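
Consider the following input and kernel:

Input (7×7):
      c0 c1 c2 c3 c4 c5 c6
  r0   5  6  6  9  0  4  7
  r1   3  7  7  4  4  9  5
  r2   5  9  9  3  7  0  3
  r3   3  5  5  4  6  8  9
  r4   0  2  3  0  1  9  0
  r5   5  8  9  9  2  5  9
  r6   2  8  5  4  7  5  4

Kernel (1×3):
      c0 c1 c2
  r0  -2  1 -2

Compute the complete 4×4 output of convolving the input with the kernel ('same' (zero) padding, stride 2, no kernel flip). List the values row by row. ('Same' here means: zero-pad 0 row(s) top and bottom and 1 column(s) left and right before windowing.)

-7 -24 -26 -1
-13 -15 1 3
-4 -1 -17 -18
-14 -19 -11 -6

Output[0,0]: The receptive field on the zero-padded input at this output position is [0 5 6]. Elementwise product with the kernel and sum: 0·-2 + 5·1 + 6·-2.
Output[0,1]: The receptive field on the zero-padded input at this output position is [6 6 9]. Elementwise product with the kernel and sum: 6·-2 + 6·1 + 9·-2.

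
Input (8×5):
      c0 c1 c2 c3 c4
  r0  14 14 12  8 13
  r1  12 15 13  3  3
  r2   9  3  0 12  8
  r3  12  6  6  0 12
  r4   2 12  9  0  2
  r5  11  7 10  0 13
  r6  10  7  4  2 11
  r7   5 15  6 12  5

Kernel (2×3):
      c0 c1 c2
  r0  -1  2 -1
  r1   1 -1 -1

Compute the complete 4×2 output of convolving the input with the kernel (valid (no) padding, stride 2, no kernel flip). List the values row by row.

-14 -2
-3 10
7 -14
-16 -22

Output[0,0]: The receptive field on the input at this output position is [14 14 12 / 12 15 13]. Elementwise product with the kernel and sum: 14·-1 + 14·2 + 12·-1 + 12·1 + 15·-1 + 13·-1.
Output[0,1]: The receptive field on the input at this output position is [12 8 13 / 13 3 3]. Elementwise product with the kernel and sum: 12·-1 + 8·2 + 13·-1 + 13·1 + 3·-1 + 3·-1.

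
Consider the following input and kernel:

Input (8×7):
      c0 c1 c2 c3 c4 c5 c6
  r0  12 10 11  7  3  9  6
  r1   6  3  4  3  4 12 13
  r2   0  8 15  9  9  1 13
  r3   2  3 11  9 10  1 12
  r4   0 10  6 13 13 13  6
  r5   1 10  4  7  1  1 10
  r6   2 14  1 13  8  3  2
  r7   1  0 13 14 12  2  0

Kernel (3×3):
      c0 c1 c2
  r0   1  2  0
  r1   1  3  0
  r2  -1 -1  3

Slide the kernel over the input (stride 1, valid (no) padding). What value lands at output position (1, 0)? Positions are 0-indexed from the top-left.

64

The receptive field on the input at this output position is [6 3 4 / 0 8 15 / 2 3 11]. Elementwise product with the kernel and sum: 6·1 + 3·2 + 0·1 + 8·3 + 2·-1 + 3·-1 + 11·3.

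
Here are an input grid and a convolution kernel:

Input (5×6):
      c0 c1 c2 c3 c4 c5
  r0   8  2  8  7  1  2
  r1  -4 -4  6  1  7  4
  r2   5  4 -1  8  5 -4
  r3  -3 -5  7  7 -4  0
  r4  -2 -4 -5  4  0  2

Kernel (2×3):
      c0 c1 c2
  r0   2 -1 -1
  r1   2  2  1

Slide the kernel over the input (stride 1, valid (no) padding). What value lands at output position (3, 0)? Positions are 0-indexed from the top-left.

The receptive field on the input at this output position is [-3 -5 7 / -2 -4 -5]. Elementwise product with the kernel and sum: -3·2 + -5·-1 + 7·-1 + -2·2 + -4·2 + -5·1.

-25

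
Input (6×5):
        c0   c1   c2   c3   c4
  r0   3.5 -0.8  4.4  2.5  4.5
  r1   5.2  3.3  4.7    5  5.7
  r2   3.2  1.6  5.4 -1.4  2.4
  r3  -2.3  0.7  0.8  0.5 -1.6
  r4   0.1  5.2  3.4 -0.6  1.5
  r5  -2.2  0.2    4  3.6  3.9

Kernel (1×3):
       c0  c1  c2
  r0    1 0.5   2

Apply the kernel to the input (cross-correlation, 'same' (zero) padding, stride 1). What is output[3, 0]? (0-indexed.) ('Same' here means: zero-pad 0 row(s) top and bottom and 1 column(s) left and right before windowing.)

The receptive field on the zero-padded input at this output position is [0 -2.3 0.7]. Elementwise product with the kernel and sum: 0·1 + -2.3·0.5 + 0.7·2.

0.25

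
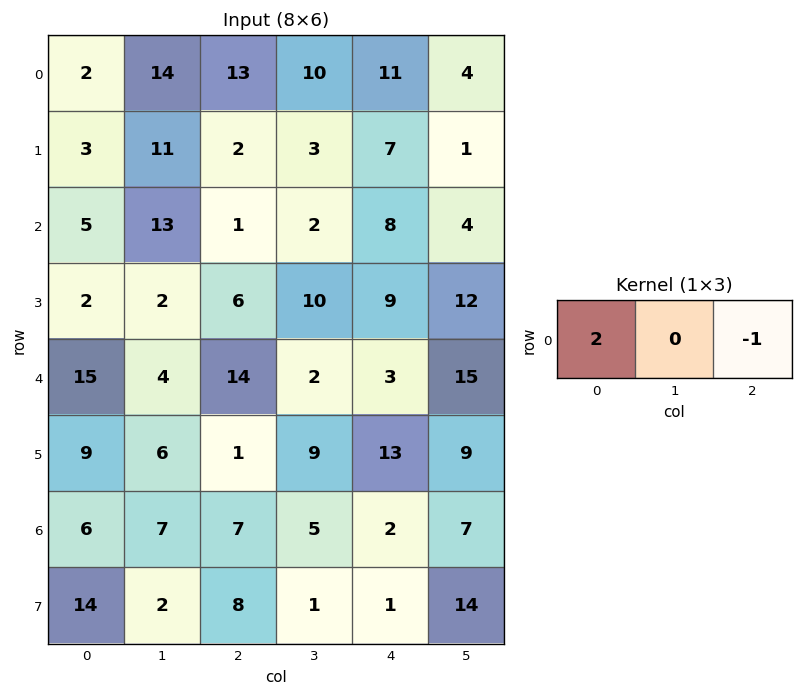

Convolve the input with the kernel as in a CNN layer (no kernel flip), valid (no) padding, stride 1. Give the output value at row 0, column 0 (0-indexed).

-9

The receptive field on the input at this output position is [2 14 13]. Elementwise product with the kernel and sum: 2·2 + 13·-1.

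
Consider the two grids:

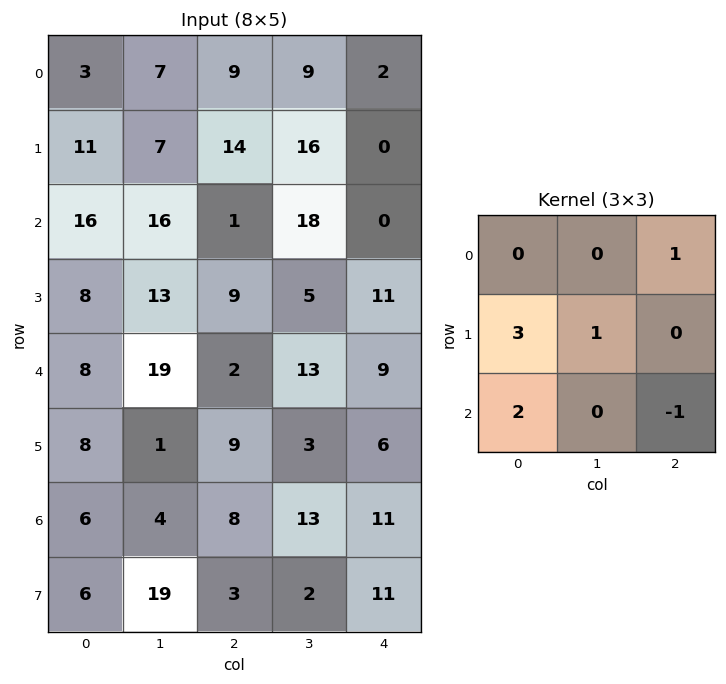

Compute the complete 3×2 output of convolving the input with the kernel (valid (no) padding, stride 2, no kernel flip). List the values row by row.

80 62
52 27
31 44

Output[0,0]: The receptive field on the input at this output position is [3 7 9 / 11 7 14 / 16 16 1]. Elementwise product with the kernel and sum: 9·1 + 11·3 + 7·1 + 16·2 + 1·-1.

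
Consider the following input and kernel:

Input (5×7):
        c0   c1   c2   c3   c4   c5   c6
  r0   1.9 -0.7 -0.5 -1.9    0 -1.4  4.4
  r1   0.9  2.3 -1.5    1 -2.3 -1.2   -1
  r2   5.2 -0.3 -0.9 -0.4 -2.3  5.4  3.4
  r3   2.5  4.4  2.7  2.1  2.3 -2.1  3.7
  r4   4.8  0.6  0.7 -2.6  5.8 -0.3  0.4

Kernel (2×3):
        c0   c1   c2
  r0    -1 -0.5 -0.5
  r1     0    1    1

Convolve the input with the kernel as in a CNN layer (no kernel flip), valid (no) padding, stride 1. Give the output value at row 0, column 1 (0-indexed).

The receptive field on the input at this output position is [-0.7 -0.5 -1.9 / 2.3 -1.5 1]. Elementwise product with the kernel and sum: -0.7·-1 + -0.5·-0.5 + -1.9·-0.5 + -1.5·1 + 1·1.

1.4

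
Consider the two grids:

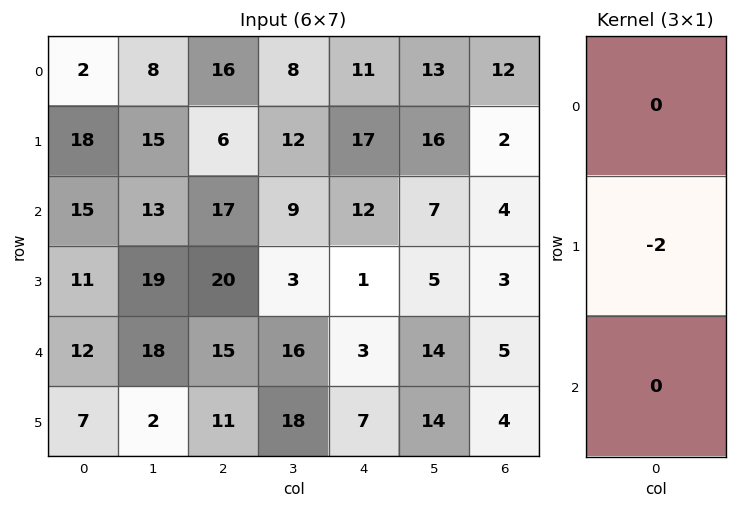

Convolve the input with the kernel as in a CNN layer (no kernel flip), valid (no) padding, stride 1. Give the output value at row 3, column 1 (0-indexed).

The receptive field on the input at this output position is [19 / 18 / 2]. Elementwise product with the kernel and sum: 18·-2.

-36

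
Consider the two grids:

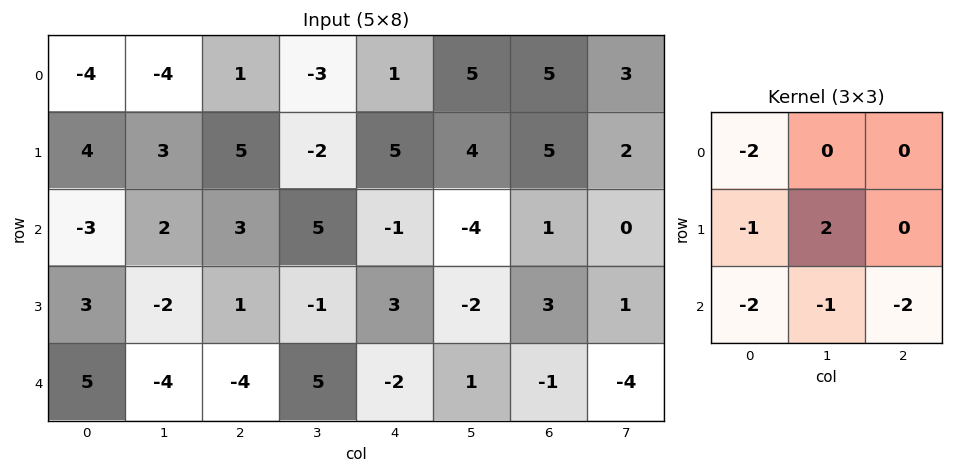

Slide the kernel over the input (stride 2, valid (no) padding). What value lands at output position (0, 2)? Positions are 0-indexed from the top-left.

5

The receptive field on the input at this output position is [1 5 5 / 5 4 5 / -1 -4 1]. Elementwise product with the kernel and sum: 1·-2 + 5·-1 + 4·2 + -1·-2 + -4·-1 + 1·-2.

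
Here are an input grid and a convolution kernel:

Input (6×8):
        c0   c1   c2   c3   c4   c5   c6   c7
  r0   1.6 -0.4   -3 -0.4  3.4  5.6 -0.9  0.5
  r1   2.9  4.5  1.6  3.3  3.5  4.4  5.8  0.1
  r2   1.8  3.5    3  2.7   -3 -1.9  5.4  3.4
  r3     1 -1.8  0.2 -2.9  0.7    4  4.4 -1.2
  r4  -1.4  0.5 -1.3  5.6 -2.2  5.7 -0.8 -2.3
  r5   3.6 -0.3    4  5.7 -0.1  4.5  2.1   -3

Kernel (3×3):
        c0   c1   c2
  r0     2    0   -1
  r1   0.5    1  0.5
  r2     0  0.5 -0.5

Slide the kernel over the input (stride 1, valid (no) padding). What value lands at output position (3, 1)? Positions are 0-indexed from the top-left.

0.2

The receptive field on the input at this output position is [-1.8 0.2 -2.9 / 0.5 -1.3 5.6 / -0.3 4 5.7]. Elementwise product with the kernel and sum: -1.8·2 + -2.9·-1 + 0.5·0.5 + -1.3·1 + 5.6·0.5 + 4·0.5 + 5.7·-0.5.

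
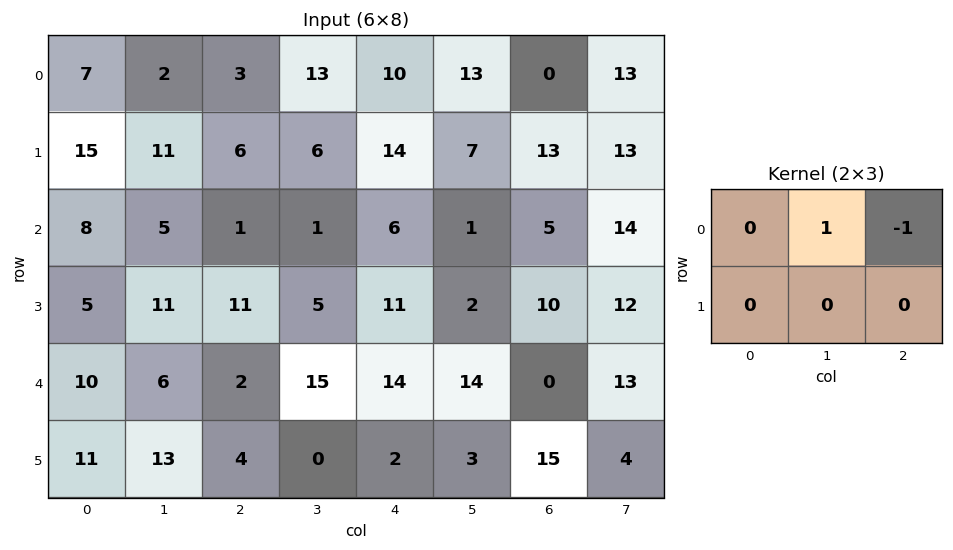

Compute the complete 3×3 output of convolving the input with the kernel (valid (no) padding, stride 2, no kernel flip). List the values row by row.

-1 3 13
4 -5 -4
4 1 14

Output[0,0]: The receptive field on the input at this output position is [7 2 3 / 15 11 6]. Elementwise product with the kernel and sum: 2·1 + 3·-1.
Output[0,1]: The receptive field on the input at this output position is [3 13 10 / 6 6 14]. Elementwise product with the kernel and sum: 13·1 + 10·-1.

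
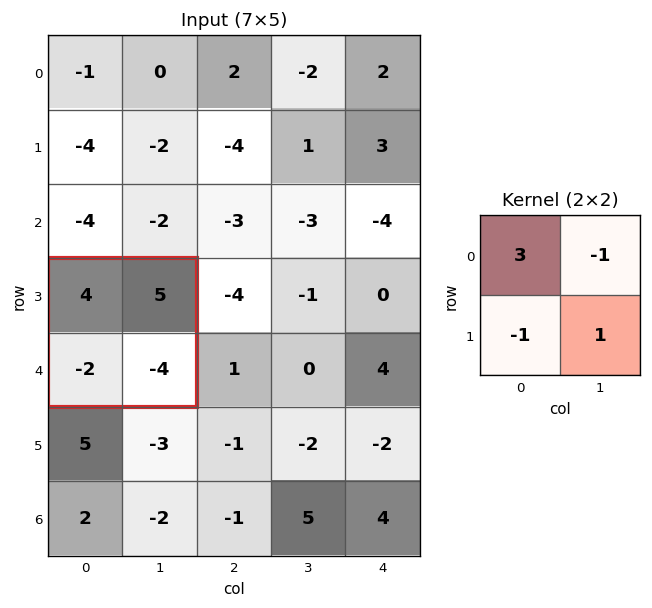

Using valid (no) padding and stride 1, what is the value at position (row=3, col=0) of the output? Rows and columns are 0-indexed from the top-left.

The receptive field on the input at this output position is [4 5 / -2 -4]. Elementwise product with the kernel and sum: 4·3 + 5·-1 + -2·-1 + -4·1.

5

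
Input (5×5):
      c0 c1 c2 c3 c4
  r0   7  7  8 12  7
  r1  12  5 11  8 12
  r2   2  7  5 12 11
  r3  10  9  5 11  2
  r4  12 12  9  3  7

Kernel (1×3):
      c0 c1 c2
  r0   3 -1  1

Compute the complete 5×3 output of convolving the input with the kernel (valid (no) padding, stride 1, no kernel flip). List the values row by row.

Output[0,0]: The receptive field on the input at this output position is [7 7 8]. Elementwise product with the kernel and sum: 7·3 + 7·-1 + 8·1.
Output[0,1]: The receptive field on the input at this output position is [7 8 12]. Elementwise product with the kernel and sum: 7·3 + 8·-1 + 12·1.

22 25 19
42 12 37
4 28 14
26 33 6
33 30 31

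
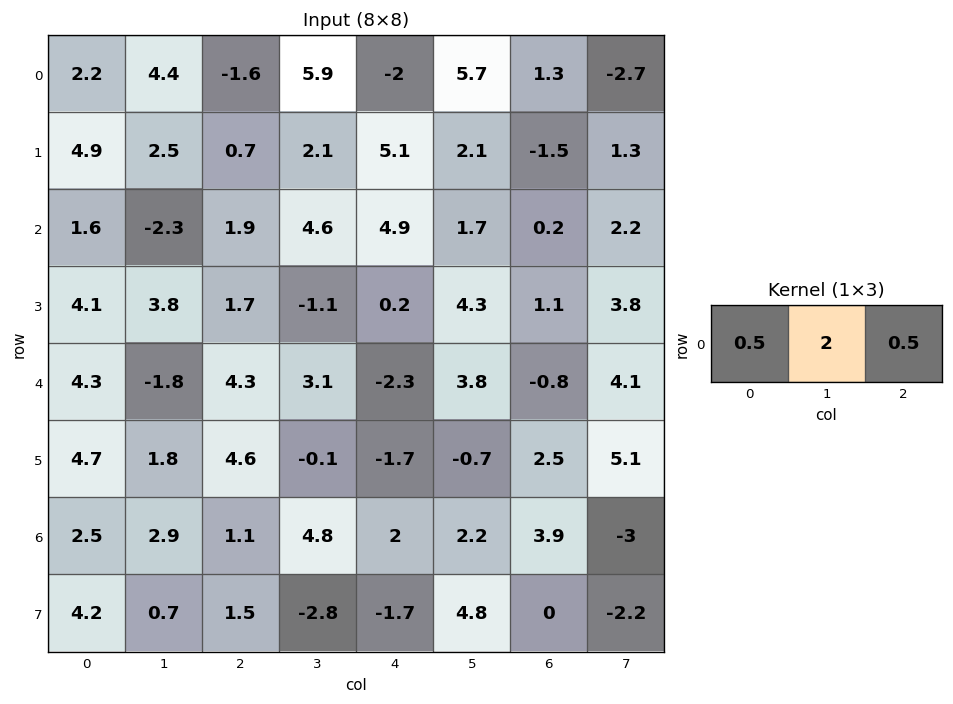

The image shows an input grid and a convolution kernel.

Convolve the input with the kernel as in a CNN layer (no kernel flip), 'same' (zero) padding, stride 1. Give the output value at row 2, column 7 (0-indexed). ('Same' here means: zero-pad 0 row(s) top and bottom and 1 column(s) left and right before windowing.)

4.5

The receptive field on the zero-padded input at this output position is [0.2 2.2 0]. Elementwise product with the kernel and sum: 0.2·0.5 + 2.2·2 + 0·0.5.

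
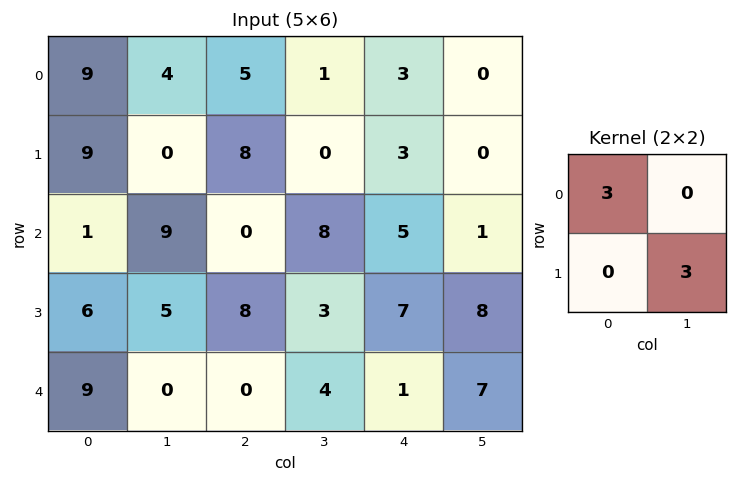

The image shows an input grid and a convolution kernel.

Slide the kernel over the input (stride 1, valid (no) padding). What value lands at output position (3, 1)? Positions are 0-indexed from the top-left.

15

The receptive field on the input at this output position is [5 8 / 0 0]. Elementwise product with the kernel and sum: 5·3 + 0·3.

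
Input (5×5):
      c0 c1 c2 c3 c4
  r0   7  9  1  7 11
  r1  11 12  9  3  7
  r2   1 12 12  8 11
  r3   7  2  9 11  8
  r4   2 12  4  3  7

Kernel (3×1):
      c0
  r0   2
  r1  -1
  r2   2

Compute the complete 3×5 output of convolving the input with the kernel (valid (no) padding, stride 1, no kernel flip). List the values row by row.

Output[0,0]: The receptive field on the input at this output position is [7 / 11 / 1]. Elementwise product with the kernel and sum: 7·2 + 11·-1 + 1·2.

5 30 17 27 37
35 16 24 20 19
-1 46 23 11 28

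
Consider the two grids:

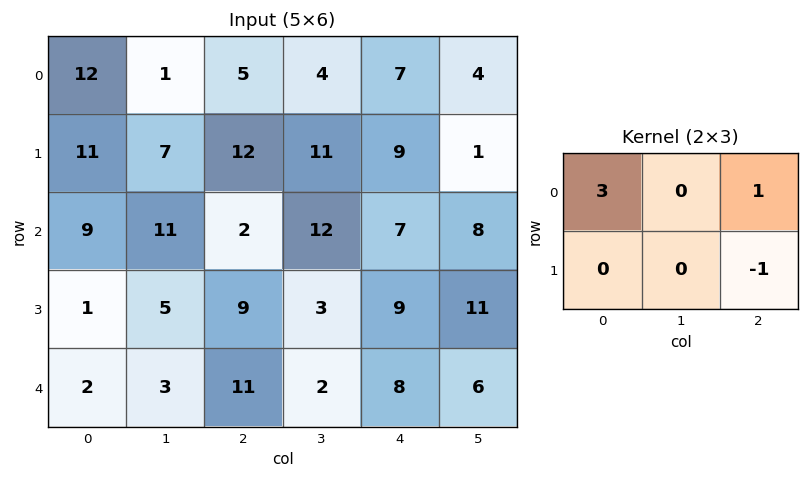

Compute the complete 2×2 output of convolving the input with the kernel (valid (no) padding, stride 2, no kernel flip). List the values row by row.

Output[0,0]: The receptive field on the input at this output position is [12 1 5 / 11 7 12]. Elementwise product with the kernel and sum: 12·3 + 5·1 + 12·-1.

29 13
20 4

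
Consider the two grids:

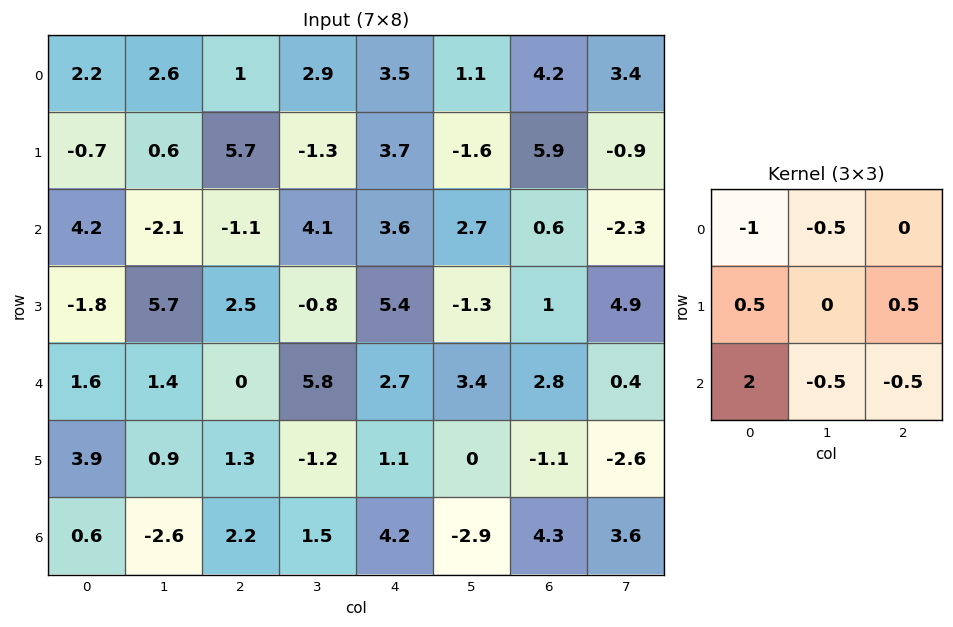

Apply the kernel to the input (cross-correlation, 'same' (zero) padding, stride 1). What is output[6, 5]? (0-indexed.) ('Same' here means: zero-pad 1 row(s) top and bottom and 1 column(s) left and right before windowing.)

The receptive field on the zero-padded input at this output position is [1.1 0 -1.1 / 4.2 -2.9 4.3 / 0 0 0]. Elementwise product with the kernel and sum: 1.1·-1 + 0·-0.5 + 4.2·0.5 + 4.3·0.5 + 0·2 + 0·-0.5 + 0·-0.5.

3.15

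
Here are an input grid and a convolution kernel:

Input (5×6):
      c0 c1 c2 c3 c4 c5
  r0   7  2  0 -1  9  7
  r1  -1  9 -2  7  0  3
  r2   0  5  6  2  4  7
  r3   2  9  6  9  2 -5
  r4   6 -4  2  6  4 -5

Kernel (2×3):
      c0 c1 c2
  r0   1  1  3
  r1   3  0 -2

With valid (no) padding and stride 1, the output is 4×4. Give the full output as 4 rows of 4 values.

Output[0,0]: The receptive field on the input at this output position is [7 2 0 / -1 9 -2]. Elementwise product with the kernel and sum: 7·1 + 2·1 + 0·3 + -1·3 + -2·-2.

10 12 20 44
-10 39 15 8
17 26 34 64
43 18 19 24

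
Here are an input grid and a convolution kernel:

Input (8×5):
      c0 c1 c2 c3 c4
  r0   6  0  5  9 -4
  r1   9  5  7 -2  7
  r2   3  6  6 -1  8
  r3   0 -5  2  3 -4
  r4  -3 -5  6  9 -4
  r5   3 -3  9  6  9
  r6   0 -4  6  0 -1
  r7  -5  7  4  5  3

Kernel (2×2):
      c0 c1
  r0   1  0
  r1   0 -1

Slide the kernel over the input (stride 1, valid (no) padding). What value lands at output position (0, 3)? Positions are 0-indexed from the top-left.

The receptive field on the input at this output position is [9 -4 / -2 7]. Elementwise product with the kernel and sum: 9·1 + 7·-1.

2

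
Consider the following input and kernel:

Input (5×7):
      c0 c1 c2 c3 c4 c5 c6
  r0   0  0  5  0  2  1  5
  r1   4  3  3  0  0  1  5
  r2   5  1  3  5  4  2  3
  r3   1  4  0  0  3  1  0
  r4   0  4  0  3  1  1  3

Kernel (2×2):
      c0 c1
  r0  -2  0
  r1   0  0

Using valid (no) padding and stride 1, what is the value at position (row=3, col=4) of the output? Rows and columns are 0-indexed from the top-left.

The receptive field on the input at this output position is [3 1 / 1 1]. Elementwise product with the kernel and sum: 3·-2.

-6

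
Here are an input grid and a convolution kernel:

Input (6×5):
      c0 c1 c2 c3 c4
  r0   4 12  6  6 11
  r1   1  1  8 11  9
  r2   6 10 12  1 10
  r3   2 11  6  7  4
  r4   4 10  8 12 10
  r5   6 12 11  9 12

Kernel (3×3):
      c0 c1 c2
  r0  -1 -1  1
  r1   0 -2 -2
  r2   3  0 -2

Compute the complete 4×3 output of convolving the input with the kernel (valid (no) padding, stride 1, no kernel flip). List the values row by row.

-34 -22 -25
-44 -5 -22
-42 -41 -21
-47 -32 -44

Output[0,0]: The receptive field on the input at this output position is [4 12 6 / 1 1 8 / 6 10 12]. Elementwise product with the kernel and sum: 4·-1 + 12·-1 + 6·1 + 1·-2 + 8·-2 + 6·3 + 12·-2.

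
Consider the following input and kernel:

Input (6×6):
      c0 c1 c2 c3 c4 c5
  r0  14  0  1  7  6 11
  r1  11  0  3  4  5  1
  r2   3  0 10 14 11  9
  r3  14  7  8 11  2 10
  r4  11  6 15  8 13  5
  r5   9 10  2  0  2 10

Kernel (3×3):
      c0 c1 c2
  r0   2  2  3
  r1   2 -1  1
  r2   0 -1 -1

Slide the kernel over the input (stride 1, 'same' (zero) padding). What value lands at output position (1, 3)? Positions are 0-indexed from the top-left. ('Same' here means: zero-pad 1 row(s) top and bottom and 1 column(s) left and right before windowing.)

16

The receptive field on the zero-padded input at this output position is [1 7 6 / 3 4 5 / 10 14 11]. Elementwise product with the kernel and sum: 1·2 + 7·2 + 6·3 + 3·2 + 4·-1 + 5·1 + 14·-1 + 11·-1.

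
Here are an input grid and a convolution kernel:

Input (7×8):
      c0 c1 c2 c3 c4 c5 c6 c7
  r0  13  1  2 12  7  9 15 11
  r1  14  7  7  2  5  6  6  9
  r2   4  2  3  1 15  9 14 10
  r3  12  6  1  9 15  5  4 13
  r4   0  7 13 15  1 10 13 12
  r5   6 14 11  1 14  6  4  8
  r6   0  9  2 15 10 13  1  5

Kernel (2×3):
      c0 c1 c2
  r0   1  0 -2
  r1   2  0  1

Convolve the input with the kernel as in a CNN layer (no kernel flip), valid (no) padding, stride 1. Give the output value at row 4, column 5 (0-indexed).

6

The receptive field on the input at this output position is [10 13 12 / 6 4 8]. Elementwise product with the kernel and sum: 10·1 + 12·-2 + 6·2 + 8·1.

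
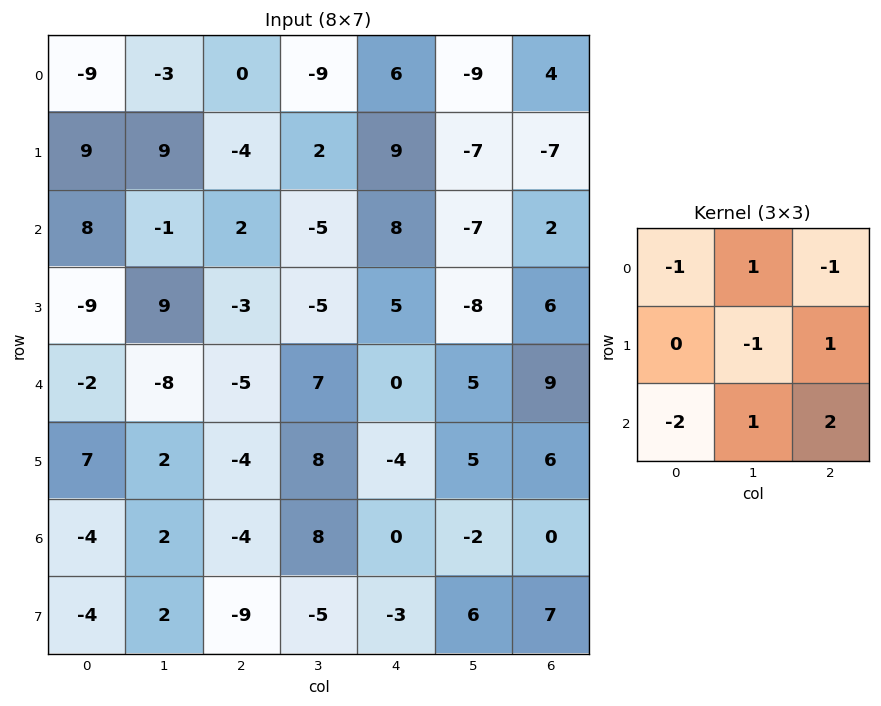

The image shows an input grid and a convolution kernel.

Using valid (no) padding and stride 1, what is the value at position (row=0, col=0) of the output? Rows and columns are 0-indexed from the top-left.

The receptive field on the input at this output position is [-9 -3 0 / 9 9 -4 / 8 -1 2]. Elementwise product with the kernel and sum: -9·-1 + -3·1 + 0·-1 + 9·-1 + -4·1 + 8·-2 + -1·1 + 2·2.

-20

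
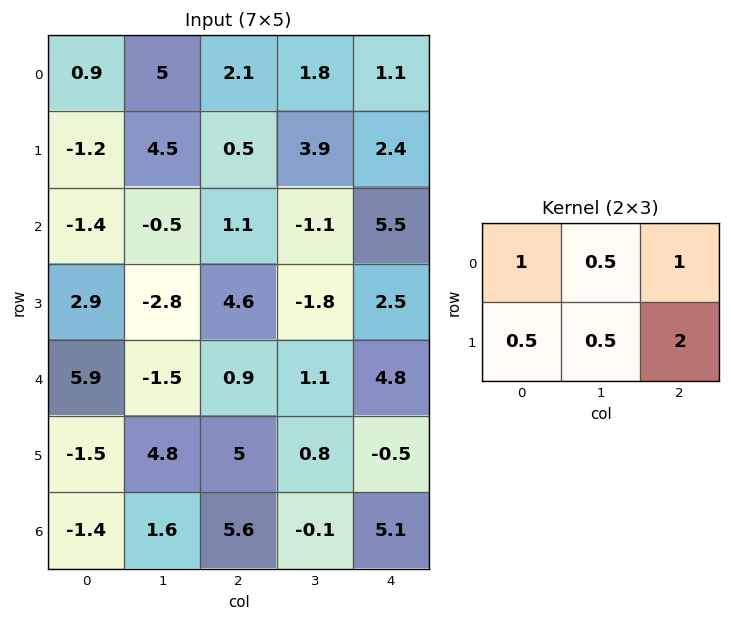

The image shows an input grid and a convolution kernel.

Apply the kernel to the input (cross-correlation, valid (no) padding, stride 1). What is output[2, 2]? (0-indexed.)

The receptive field on the input at this output position is [1.1 -1.1 5.5 / 4.6 -1.8 2.5]. Elementwise product with the kernel and sum: 1.1·1 + -1.1·0.5 + 5.5·1 + 4.6·0.5 + -1.8·0.5 + 2.5·2.

12.45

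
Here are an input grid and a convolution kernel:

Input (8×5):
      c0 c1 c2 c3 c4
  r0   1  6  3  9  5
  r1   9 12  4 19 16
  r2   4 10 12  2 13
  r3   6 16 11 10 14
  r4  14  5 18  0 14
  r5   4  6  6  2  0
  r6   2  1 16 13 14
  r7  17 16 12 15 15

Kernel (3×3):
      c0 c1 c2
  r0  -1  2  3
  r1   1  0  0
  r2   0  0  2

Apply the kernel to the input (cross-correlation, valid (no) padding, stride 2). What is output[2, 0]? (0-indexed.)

86

The receptive field on the input at this output position is [14 5 18 / 4 6 6 / 2 1 16]. Elementwise product with the kernel and sum: 14·-1 + 5·2 + 18·3 + 4·1 + 16·2.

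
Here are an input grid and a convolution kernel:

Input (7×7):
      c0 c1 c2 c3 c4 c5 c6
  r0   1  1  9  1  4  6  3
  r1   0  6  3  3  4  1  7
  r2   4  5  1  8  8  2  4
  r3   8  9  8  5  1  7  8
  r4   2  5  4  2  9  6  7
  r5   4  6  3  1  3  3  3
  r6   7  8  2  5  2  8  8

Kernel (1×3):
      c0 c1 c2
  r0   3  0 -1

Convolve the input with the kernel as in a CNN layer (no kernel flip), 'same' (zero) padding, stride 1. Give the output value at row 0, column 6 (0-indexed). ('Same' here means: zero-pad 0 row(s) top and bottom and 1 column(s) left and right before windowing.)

The receptive field on the zero-padded input at this output position is [6 3 0]. Elementwise product with the kernel and sum: 6·3 + 0·-1.

18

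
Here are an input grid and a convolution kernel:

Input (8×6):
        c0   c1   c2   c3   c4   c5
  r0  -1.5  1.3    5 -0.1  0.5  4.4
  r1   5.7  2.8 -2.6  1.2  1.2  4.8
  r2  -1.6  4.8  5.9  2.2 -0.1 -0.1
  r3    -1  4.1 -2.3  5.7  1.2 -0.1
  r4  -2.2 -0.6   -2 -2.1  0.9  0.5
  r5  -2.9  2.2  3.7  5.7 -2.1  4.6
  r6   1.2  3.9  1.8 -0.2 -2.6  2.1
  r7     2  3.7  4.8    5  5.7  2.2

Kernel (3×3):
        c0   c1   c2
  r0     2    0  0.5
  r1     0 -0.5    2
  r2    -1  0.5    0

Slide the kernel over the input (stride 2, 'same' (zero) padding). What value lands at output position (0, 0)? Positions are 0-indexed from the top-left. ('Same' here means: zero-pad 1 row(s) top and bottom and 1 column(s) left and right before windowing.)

6.2

The receptive field on the zero-padded input at this output position is [0 0 0 / 0 -1.5 1.3 / 0 5.7 2.8]. Elementwise product with the kernel and sum: 0·2 + 0·0.5 + -1.5·-0.5 + 1.3·2 + 0·-1 + 5.7·0.5.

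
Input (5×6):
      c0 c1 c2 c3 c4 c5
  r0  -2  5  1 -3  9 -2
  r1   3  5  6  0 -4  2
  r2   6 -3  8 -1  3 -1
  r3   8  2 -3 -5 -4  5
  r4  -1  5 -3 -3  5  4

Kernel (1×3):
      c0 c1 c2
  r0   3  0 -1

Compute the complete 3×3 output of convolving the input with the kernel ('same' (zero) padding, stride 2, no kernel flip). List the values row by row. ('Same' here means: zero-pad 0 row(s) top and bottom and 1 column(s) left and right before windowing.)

-5 18 -7
3 -8 -2
-5 18 -13

Output[0,0]: The receptive field on the zero-padded input at this output position is [0 -2 5]. Elementwise product with the kernel and sum: 0·3 + 5·-1.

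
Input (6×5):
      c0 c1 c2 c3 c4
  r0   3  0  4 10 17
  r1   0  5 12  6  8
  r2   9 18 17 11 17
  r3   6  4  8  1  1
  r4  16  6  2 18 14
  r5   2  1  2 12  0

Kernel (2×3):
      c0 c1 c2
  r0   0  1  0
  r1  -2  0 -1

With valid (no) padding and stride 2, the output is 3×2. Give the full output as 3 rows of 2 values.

-12 -22
-2 -6
0 14

Output[0,0]: The receptive field on the input at this output position is [3 0 4 / 0 5 12]. Elementwise product with the kernel and sum: 0·1 + 0·-2 + 12·-1.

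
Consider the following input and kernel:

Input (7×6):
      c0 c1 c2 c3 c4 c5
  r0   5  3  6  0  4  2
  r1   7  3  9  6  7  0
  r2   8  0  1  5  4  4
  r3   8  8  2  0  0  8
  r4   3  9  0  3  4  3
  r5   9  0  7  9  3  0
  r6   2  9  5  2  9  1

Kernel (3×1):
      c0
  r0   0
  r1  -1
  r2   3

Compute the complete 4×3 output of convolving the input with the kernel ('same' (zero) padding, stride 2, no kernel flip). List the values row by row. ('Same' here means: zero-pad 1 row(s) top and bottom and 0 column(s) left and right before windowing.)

16 21 17
16 5 -4
24 21 5
-2 -5 -9

Output[0,0]: The receptive field on the zero-padded input at this output position is [0 / 5 / 7]. Elementwise product with the kernel and sum: 5·-1 + 7·3.
Output[0,1]: The receptive field on the zero-padded input at this output position is [0 / 6 / 9]. Elementwise product with the kernel and sum: 6·-1 + 9·3.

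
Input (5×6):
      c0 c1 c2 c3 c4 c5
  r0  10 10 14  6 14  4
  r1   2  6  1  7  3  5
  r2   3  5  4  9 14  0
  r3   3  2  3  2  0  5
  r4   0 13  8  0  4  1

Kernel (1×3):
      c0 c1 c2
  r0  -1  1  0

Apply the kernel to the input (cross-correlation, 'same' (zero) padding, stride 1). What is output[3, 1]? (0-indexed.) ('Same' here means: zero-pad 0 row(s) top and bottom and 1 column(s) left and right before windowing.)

-1

The receptive field on the zero-padded input at this output position is [3 2 3]. Elementwise product with the kernel and sum: 3·-1 + 2·1.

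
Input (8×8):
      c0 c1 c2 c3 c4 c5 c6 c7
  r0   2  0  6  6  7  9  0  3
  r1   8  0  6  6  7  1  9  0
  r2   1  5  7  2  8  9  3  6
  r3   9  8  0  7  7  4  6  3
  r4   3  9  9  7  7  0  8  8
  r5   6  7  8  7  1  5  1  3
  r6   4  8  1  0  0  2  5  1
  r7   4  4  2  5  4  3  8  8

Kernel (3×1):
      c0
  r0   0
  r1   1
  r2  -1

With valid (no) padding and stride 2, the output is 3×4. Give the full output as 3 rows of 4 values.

7 -1 -1 6
6 -9 0 -2
2 7 1 -4

Output[0,0]: The receptive field on the input at this output position is [2 / 8 / 1]. Elementwise product with the kernel and sum: 8·1 + 1·-1.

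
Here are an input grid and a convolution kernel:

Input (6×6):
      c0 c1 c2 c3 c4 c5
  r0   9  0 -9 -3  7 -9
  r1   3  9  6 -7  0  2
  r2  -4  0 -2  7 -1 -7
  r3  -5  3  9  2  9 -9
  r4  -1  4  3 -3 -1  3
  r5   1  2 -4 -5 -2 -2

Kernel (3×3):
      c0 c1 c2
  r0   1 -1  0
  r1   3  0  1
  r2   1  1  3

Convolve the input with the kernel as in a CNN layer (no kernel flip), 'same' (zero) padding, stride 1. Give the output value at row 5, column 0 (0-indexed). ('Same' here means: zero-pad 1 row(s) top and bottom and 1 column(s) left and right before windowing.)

The receptive field on the zero-padded input at this output position is [0 -1 4 / 0 1 2 / 0 0 0]. Elementwise product with the kernel and sum: 0·1 + -1·-1 + 0·3 + 2·1 + 0·1 + 0·1 + 0·3.

3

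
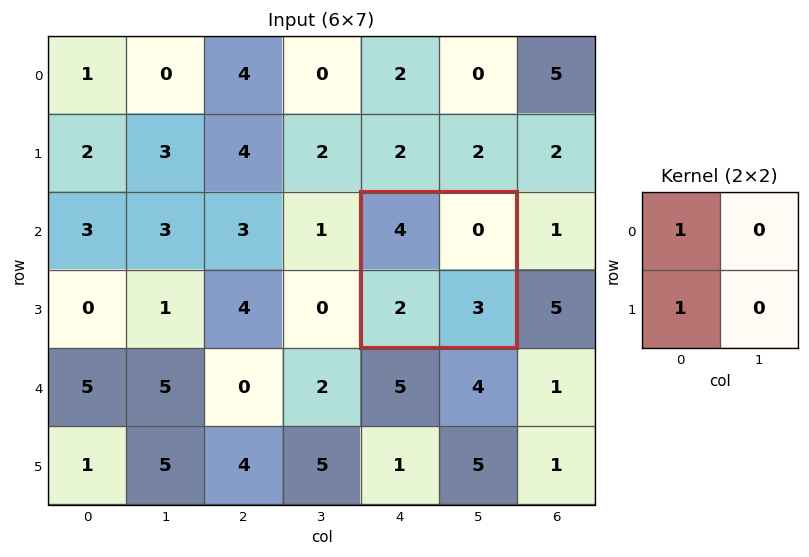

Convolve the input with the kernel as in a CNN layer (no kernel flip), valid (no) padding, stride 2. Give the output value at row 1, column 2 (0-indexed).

The receptive field on the input at this output position is [4 0 / 2 3]. Elementwise product with the kernel and sum: 4·1 + 2·1.

6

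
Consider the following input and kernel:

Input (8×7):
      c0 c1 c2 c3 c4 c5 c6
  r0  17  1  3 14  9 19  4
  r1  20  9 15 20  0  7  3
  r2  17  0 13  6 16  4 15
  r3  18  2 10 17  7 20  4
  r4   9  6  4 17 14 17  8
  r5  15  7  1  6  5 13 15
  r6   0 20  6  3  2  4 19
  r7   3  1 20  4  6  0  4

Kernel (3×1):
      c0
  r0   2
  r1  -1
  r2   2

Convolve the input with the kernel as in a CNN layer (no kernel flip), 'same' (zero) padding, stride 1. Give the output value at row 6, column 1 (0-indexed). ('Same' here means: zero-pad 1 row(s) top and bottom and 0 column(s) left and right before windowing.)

-4

The receptive field on the zero-padded input at this output position is [7 / 20 / 1]. Elementwise product with the kernel and sum: 7·2 + 20·-1 + 1·2.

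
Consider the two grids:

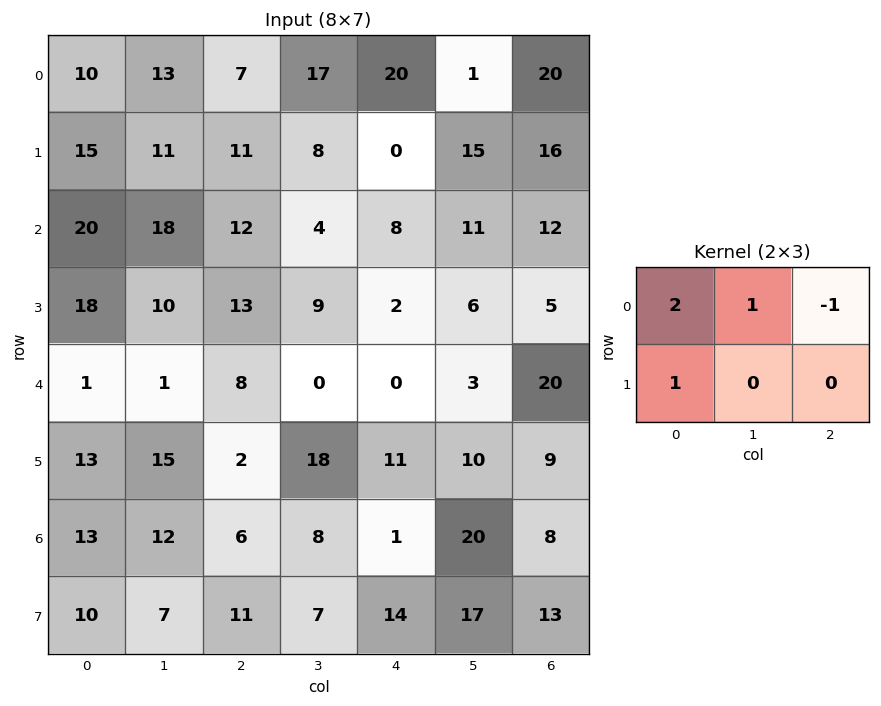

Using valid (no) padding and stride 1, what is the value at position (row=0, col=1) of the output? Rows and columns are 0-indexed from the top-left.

27

The receptive field on the input at this output position is [13 7 17 / 11 11 8]. Elementwise product with the kernel and sum: 13·2 + 7·1 + 17·-1 + 11·1.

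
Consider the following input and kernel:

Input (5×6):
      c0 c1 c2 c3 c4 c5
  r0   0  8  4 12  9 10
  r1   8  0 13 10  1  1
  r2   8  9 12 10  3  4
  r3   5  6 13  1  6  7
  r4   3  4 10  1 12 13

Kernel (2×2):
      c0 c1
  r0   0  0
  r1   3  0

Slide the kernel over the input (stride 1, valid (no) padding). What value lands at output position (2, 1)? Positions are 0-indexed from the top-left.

The receptive field on the input at this output position is [9 12 / 6 13]. Elementwise product with the kernel and sum: 6·3.

18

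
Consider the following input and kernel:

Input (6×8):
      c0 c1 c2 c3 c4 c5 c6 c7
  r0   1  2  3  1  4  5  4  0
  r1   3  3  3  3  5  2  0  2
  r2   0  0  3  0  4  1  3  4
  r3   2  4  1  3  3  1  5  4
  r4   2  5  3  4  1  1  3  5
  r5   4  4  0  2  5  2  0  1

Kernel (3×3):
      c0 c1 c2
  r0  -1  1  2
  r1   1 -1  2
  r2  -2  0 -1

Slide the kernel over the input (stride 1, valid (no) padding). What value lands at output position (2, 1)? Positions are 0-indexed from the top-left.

-2

The receptive field on the input at this output position is [0 3 0 / 4 1 3 / 5 3 4]. Elementwise product with the kernel and sum: 0·-1 + 3·1 + 0·2 + 4·1 + 1·-1 + 3·2 + 5·-2 + 4·-1.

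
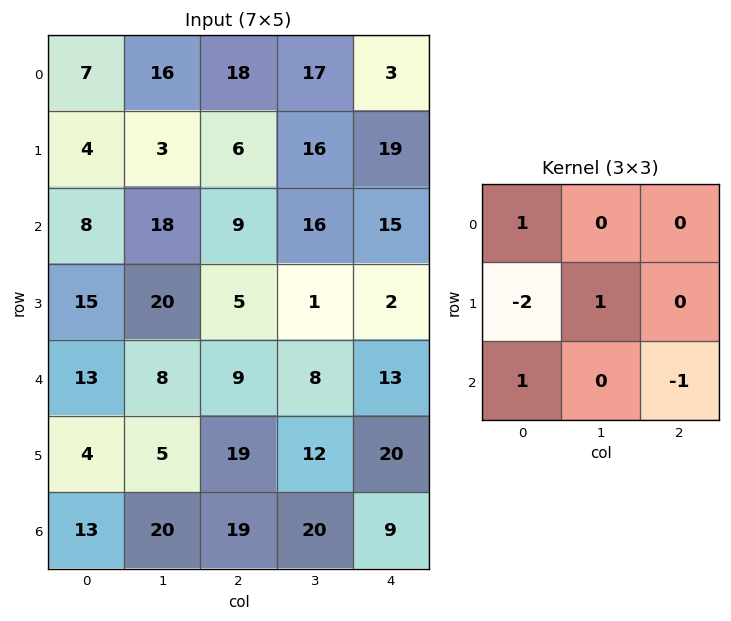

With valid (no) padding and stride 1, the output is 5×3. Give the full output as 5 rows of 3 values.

1 18 16
16 -5 7
2 -17 -4
-18 6 -6
4 17 -7

Output[0,0]: The receptive field on the input at this output position is [7 16 18 / 4 3 6 / 8 18 9]. Elementwise product with the kernel and sum: 7·1 + 4·-2 + 3·1 + 8·1 + 9·-1.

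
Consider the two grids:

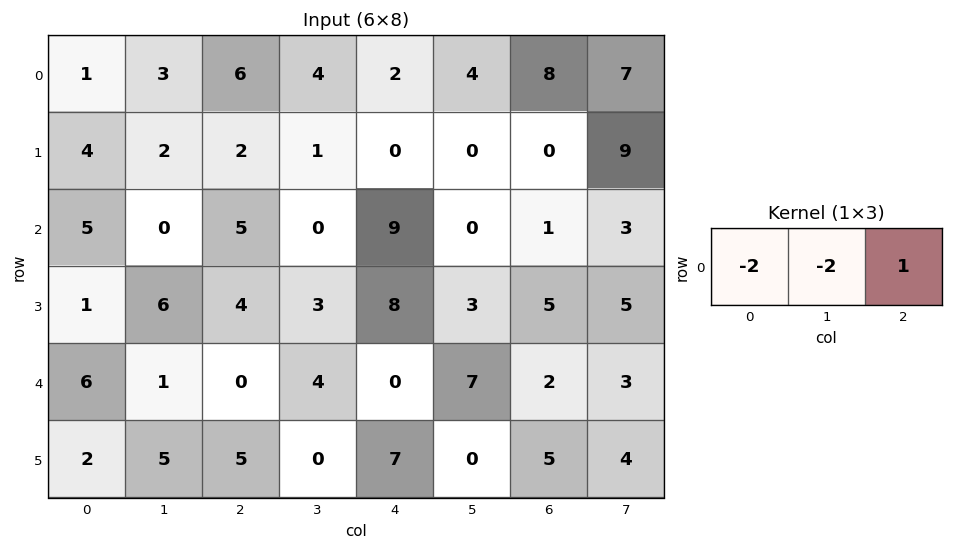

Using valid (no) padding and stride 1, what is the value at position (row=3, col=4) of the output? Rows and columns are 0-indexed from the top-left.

-17

The receptive field on the input at this output position is [8 3 5]. Elementwise product with the kernel and sum: 8·-2 + 3·-2 + 5·1.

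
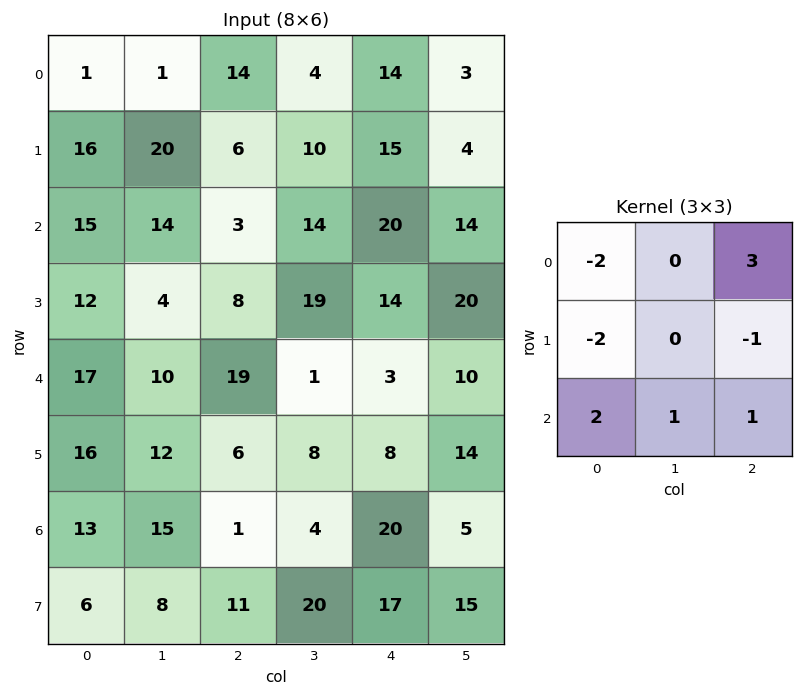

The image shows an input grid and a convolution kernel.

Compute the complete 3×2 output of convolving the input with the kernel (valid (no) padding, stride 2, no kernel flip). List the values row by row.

Output[0,0]: The receptive field on the input at this output position is [1 1 14 / 16 20 6 / 15 14 3]. Elementwise product with the kernel and sum: 1·-2 + 14·3 + 16·-2 + 6·-1 + 15·2 + 14·1 + 3·1.

49 27
10 66
27 -23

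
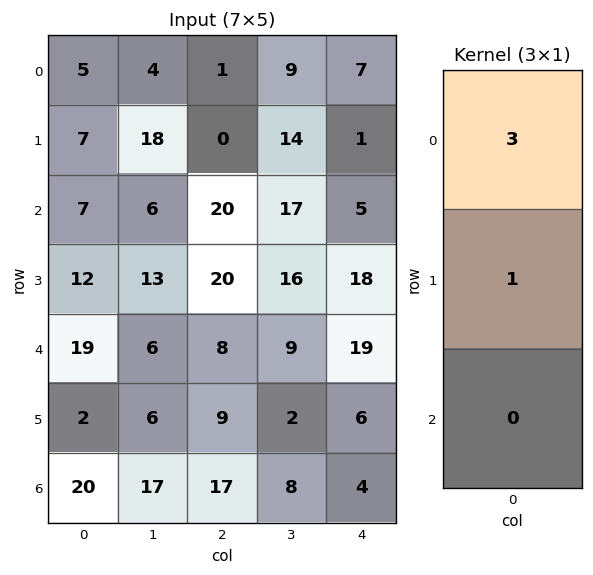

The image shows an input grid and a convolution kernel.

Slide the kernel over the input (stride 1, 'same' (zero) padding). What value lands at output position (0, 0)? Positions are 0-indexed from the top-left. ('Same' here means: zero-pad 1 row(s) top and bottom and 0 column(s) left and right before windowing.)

5

The receptive field on the zero-padded input at this output position is [0 / 5 / 7]. Elementwise product with the kernel and sum: 0·3 + 5·1.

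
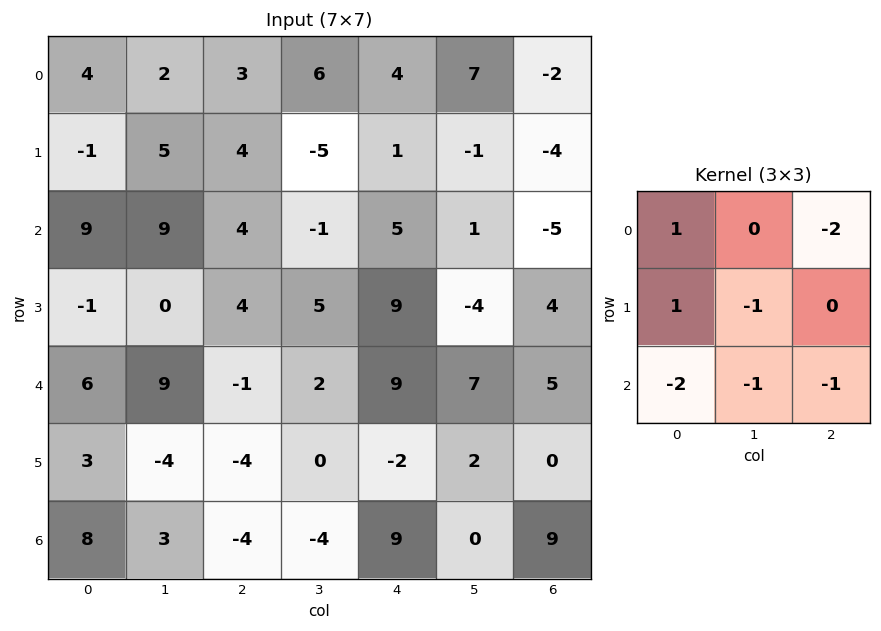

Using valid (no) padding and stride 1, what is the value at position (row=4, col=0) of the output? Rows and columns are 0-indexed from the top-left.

0

The receptive field on the input at this output position is [6 9 -1 / 3 -4 -4 / 8 3 -4]. Elementwise product with the kernel and sum: 6·1 + -1·-2 + 3·1 + -4·-1 + 8·-2 + 3·-1 + -4·-1.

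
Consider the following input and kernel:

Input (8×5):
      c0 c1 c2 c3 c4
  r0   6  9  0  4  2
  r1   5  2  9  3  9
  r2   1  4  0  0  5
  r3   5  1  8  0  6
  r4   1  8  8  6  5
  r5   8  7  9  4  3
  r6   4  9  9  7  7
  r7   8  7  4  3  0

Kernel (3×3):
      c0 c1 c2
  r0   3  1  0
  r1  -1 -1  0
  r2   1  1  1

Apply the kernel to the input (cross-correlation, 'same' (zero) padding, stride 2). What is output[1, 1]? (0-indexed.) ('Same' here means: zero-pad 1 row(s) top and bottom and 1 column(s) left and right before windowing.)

20

The receptive field on the zero-padded input at this output position is [2 9 3 / 4 0 0 / 1 8 0]. Elementwise product with the kernel and sum: 2·3 + 9·1 + 4·-1 + 0·-1 + 1·1 + 8·1 + 0·1.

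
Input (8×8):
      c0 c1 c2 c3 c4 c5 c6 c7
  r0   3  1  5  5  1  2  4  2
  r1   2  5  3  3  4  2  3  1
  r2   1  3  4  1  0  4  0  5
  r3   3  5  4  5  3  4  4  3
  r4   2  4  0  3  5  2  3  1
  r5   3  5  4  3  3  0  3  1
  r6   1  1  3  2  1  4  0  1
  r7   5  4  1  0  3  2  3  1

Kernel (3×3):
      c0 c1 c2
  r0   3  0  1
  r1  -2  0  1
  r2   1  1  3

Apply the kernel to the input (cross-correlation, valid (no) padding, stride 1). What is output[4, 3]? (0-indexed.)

20

The receptive field on the input at this output position is [3 5 2 / 3 3 0 / 2 1 4]. Elementwise product with the kernel and sum: 3·3 + 2·1 + 3·-2 + 0·1 + 2·1 + 1·1 + 4·3.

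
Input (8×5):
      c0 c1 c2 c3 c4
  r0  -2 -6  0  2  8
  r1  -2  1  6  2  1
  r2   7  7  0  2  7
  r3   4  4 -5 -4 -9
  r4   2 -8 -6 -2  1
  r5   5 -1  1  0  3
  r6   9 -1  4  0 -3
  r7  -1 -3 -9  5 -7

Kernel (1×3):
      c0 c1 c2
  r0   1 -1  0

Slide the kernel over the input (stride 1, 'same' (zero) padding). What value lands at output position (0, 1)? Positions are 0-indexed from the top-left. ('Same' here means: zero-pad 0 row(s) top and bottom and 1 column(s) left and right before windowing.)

4

The receptive field on the zero-padded input at this output position is [-2 -6 0]. Elementwise product with the kernel and sum: -2·1 + -6·-1.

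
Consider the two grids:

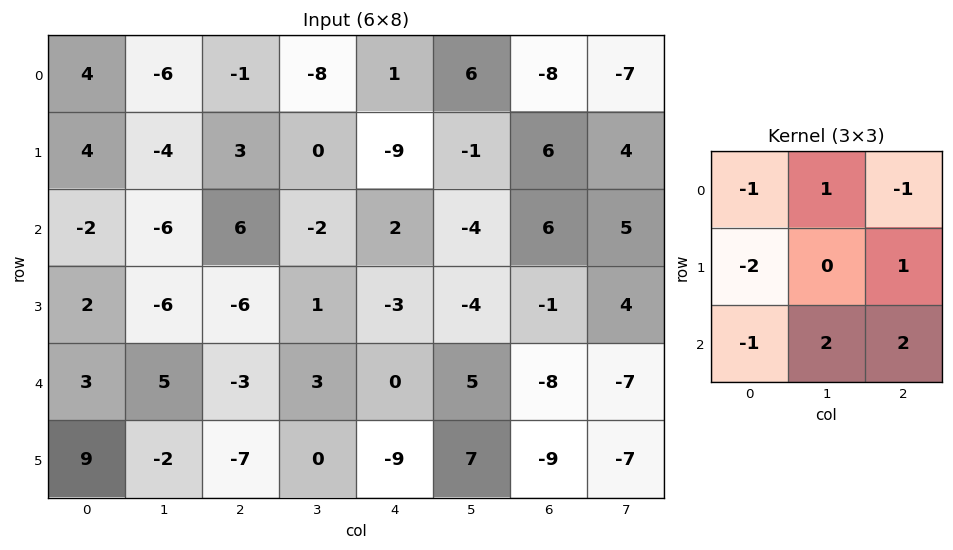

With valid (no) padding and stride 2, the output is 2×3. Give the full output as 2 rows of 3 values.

-12 -29 39
-19 8 -13

Output[0,0]: The receptive field on the input at this output position is [4 -6 -1 / 4 -4 3 / -2 -6 6]. Elementwise product with the kernel and sum: 4·-1 + -6·1 + -1·-1 + 4·-2 + 3·1 + -2·-1 + -6·2 + 6·2.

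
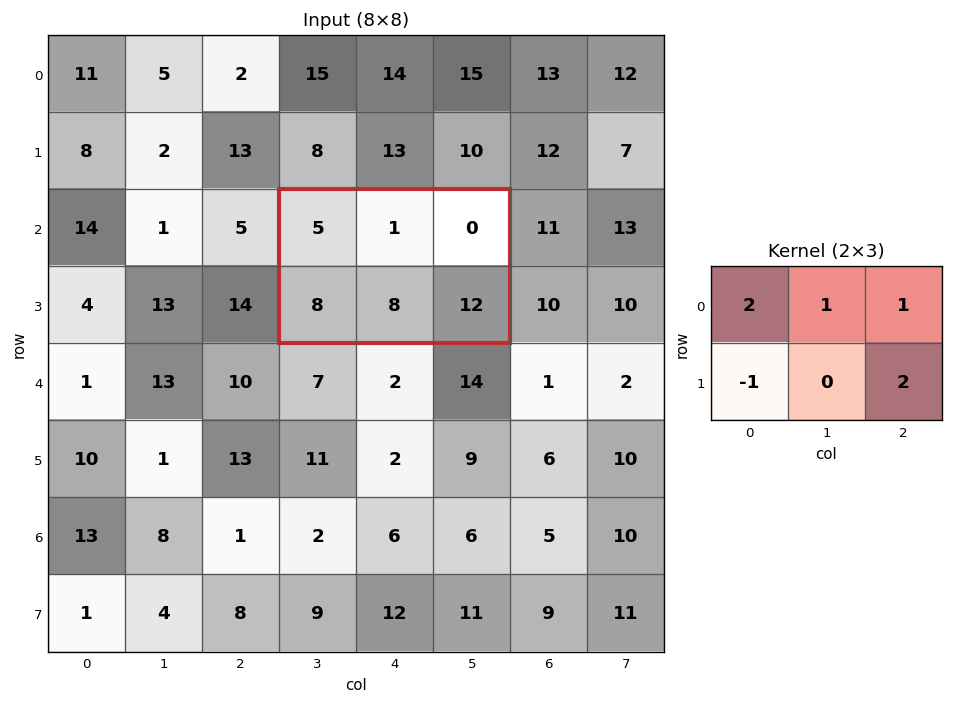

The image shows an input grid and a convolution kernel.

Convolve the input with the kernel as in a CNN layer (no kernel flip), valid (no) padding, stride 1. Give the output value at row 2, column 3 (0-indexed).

The receptive field on the input at this output position is [5 1 0 / 8 8 12]. Elementwise product with the kernel and sum: 5·2 + 1·1 + 0·1 + 8·-1 + 12·2.

27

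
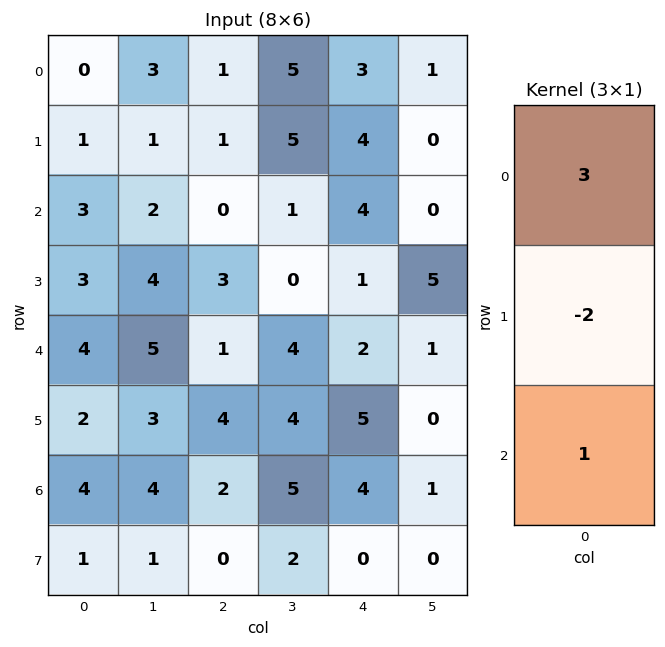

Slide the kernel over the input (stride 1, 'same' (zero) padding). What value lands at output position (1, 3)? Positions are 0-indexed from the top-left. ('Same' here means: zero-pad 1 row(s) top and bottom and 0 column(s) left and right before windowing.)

The receptive field on the zero-padded input at this output position is [5 / 5 / 1]. Elementwise product with the kernel and sum: 5·3 + 5·-2 + 1·1.

6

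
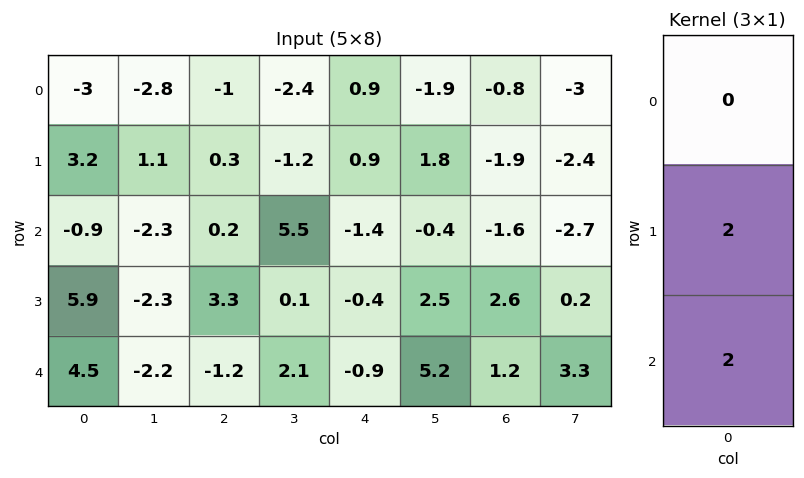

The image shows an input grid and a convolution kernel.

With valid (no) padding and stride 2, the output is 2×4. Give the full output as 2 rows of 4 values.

4.6 1 -1 -7
20.8 4.2 -2.6 7.6

Output[0,0]: The receptive field on the input at this output position is [-3 / 3.2 / -0.9]. Elementwise product with the kernel and sum: 3.2·2 + -0.9·2.
Output[0,1]: The receptive field on the input at this output position is [-1 / 0.3 / 0.2]. Elementwise product with the kernel and sum: 0.3·2 + 0.2·2.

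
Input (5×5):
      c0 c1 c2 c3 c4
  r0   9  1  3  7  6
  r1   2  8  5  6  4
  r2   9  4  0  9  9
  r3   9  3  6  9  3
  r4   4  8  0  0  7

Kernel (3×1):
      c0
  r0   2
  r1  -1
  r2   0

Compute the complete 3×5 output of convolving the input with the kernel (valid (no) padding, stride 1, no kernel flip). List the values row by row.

16 -6 1 8 8
-5 12 10 3 -1
9 5 -6 9 15

Output[0,0]: The receptive field on the input at this output position is [9 / 2 / 9]. Elementwise product with the kernel and sum: 9·2 + 2·-1.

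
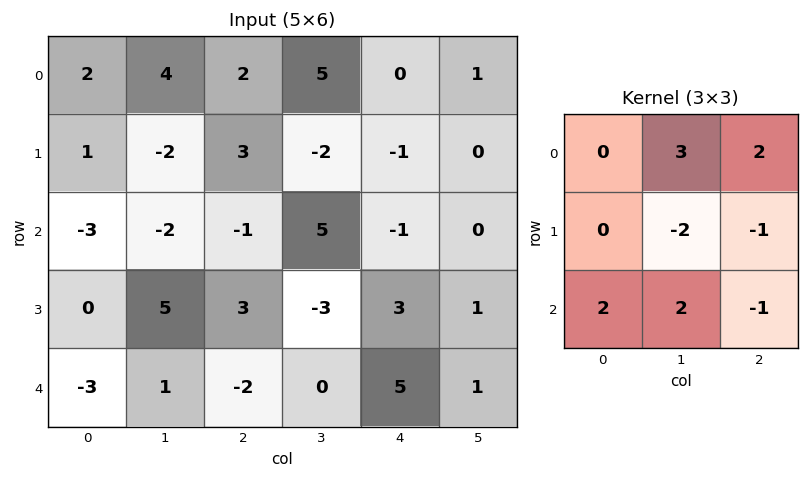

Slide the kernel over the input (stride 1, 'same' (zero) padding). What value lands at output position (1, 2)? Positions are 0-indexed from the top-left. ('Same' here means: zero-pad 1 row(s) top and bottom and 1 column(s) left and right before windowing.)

The receptive field on the zero-padded input at this output position is [4 2 5 / -2 3 -2 / -2 -1 5]. Elementwise product with the kernel and sum: 2·3 + 5·2 + 3·-2 + -2·-1 + -2·2 + -1·2 + 5·-1.

1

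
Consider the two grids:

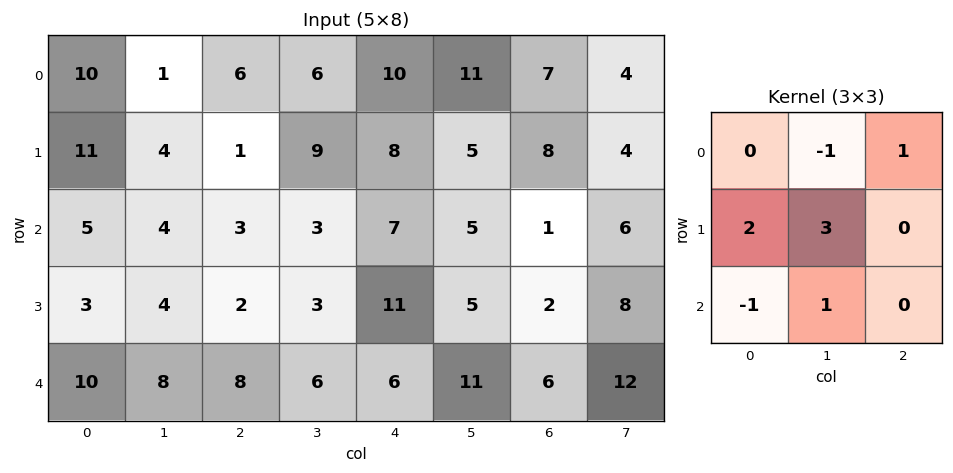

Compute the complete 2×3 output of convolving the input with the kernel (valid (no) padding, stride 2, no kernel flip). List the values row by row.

Output[0,0]: The receptive field on the input at this output position is [10 1 6 / 11 4 1 / 5 4 3]. Elementwise product with the kernel and sum: 1·-1 + 6·1 + 11·2 + 4·3 + 5·-1 + 4·1.

38 33 25
15 15 38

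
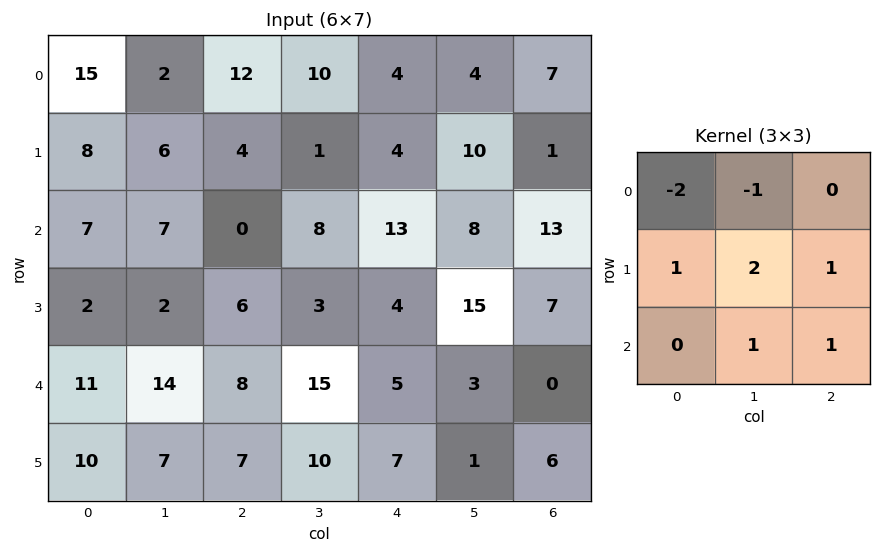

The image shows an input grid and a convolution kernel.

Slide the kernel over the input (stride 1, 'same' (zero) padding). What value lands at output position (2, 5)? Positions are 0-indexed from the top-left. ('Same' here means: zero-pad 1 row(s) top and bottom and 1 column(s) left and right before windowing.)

The receptive field on the zero-padded input at this output position is [4 10 1 / 13 8 13 / 4 15 7]. Elementwise product with the kernel and sum: 4·-2 + 10·-1 + 13·1 + 8·2 + 13·1 + 15·1 + 7·1.

46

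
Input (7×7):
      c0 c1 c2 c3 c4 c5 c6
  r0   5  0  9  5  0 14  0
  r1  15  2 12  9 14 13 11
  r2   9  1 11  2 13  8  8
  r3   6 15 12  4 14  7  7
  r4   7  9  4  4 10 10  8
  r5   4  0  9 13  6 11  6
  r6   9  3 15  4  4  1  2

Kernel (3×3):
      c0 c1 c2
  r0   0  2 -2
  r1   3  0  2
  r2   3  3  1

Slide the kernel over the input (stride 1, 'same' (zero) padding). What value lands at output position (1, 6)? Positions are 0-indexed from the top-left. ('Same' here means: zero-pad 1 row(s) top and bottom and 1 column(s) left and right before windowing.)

87

The receptive field on the zero-padded input at this output position is [14 0 0 / 13 11 0 / 8 8 0]. Elementwise product with the kernel and sum: 0·2 + 0·-2 + 13·3 + 0·2 + 8·3 + 8·3 + 0·1.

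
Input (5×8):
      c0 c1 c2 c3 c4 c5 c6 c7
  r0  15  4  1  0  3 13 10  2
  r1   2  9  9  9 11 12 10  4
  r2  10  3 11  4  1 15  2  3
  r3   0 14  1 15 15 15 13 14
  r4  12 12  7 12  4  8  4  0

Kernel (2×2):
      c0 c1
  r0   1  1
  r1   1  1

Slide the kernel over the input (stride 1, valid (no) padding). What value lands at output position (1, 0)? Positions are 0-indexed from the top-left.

The receptive field on the input at this output position is [2 9 / 10 3]. Elementwise product with the kernel and sum: 2·1 + 9·1 + 10·1 + 3·1.

24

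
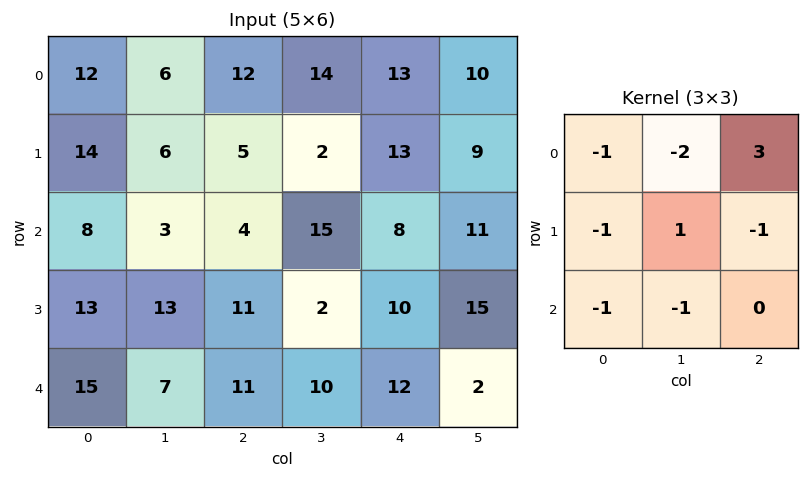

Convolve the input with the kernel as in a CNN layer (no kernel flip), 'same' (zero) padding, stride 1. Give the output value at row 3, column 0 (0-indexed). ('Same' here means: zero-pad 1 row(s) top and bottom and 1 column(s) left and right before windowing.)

-22

The receptive field on the zero-padded input at this output position is [0 8 3 / 0 13 13 / 0 15 7]. Elementwise product with the kernel and sum: 0·-1 + 8·-2 + 3·3 + 0·-1 + 13·1 + 13·-1 + 0·-1 + 15·-1.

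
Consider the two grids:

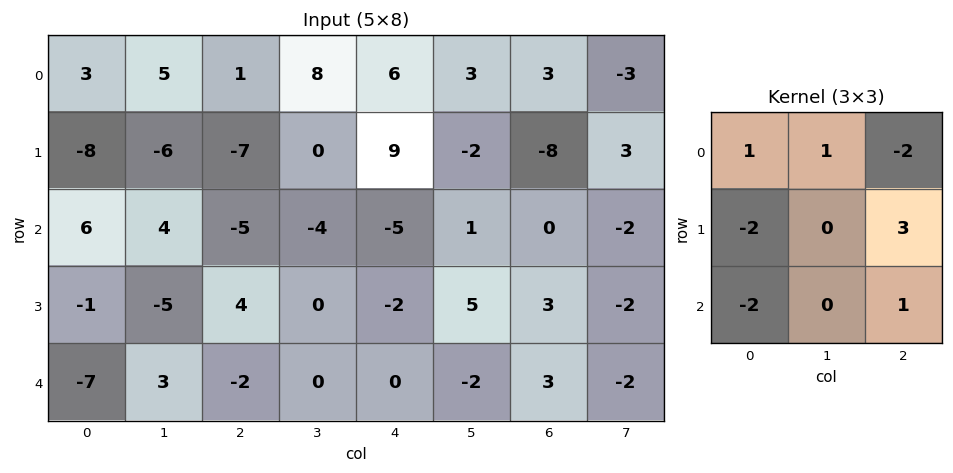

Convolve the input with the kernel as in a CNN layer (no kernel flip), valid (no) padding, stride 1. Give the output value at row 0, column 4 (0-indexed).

The receptive field on the input at this output position is [6 3 3 / 9 -2 -8 / -5 1 0]. Elementwise product with the kernel and sum: 6·1 + 3·1 + 3·-2 + 9·-2 + -8·3 + -5·-2 + 0·1.

-29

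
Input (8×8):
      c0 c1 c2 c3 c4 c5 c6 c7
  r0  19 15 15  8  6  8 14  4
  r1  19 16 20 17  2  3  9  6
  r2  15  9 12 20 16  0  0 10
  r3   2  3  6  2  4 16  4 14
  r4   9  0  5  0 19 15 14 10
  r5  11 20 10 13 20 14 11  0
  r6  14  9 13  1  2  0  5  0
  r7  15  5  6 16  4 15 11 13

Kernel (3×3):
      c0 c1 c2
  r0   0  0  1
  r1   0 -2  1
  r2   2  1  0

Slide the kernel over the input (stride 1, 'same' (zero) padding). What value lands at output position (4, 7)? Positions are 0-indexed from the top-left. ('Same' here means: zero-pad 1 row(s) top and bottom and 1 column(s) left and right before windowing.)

2

The receptive field on the zero-padded input at this output position is [4 14 0 / 14 10 0 / 11 0 0]. Elementwise product with the kernel and sum: 0·1 + 10·-2 + 0·1 + 11·2 + 0·1.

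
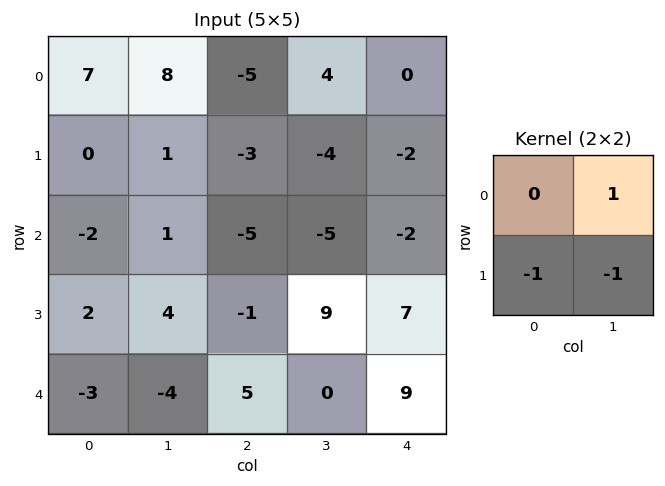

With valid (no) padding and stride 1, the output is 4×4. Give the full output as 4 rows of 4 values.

Output[0,0]: The receptive field on the input at this output position is [7 8 / 0 1]. Elementwise product with the kernel and sum: 8·1 + 0·-1 + 1·-1.

7 -3 11 6
2 1 6 5
-5 -8 -13 -18
11 -2 4 -2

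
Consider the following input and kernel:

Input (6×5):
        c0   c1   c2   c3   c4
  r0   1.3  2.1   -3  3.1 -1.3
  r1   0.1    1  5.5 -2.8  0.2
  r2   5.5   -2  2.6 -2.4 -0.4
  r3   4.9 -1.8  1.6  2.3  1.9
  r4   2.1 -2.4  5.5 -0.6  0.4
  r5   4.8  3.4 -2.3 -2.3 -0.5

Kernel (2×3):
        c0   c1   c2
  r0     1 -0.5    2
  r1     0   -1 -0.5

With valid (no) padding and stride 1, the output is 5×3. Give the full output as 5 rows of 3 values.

-9.5 5.7 -4.45
11.3 -8.75 9.9
12.7 -10.85 -0.25
8.65 -3.2 4.65
12.05 -2.9 9.15

Output[0,0]: The receptive field on the input at this output position is [1.3 2.1 -3 / 0.1 1 5.5]. Elementwise product with the kernel and sum: 1.3·1 + 2.1·-0.5 + -3·2 + 1·-1 + 5.5·-0.5.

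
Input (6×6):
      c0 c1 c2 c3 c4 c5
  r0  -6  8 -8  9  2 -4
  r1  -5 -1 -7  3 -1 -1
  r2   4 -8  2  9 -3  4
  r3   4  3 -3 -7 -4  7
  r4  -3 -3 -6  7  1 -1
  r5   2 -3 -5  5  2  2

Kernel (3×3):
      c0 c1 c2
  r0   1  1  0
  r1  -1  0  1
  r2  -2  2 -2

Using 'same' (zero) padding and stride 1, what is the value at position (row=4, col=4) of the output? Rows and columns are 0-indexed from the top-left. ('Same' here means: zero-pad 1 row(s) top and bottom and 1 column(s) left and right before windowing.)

The receptive field on the zero-padded input at this output position is [-7 -4 7 / 7 1 -1 / 5 2 2]. Elementwise product with the kernel and sum: -7·1 + -4·1 + 7·-1 + -1·1 + 5·-2 + 2·2 + 2·-2.

-29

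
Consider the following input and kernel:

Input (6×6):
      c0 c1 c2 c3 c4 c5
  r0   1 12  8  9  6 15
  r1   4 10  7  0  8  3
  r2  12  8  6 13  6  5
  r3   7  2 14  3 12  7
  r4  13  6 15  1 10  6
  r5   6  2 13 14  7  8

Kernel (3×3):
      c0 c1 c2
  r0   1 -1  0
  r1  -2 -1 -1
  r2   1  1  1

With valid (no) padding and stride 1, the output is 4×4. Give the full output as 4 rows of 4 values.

Output[0,0]: The receptive field on the input at this output position is [1 12 8 / 4 10 7 / 12 8 6]. Elementwise product with the kernel and sum: 1·1 + 12·-1 + 4·-2 + 10·-1 + 7·-1 + 12·1 + 8·1 + 6·1.
Output[0,1]: The receptive field on the input at this output position is [12 8 9 / 10 7 0 / 8 6 13]. Elementwise product with the kernel and sum: 12·1 + 8·-1 + 10·-2 + 7·-1 + 0·-1 + 8·1 + 6·1 + 13·1.

-10 4 2 16
-21 -13 5 -23
8 3 -24 -1
-21 -11 4 2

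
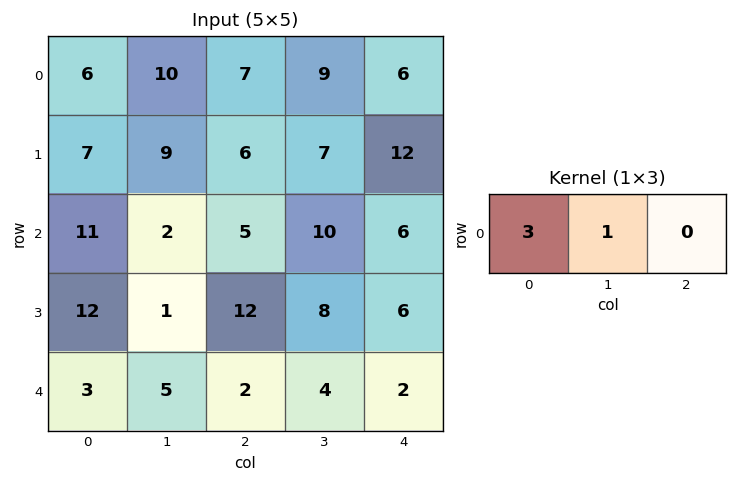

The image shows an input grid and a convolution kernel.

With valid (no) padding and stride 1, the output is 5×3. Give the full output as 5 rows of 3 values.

Output[0,0]: The receptive field on the input at this output position is [6 10 7]. Elementwise product with the kernel and sum: 6·3 + 10·1.
Output[0,1]: The receptive field on the input at this output position is [10 7 9]. Elementwise product with the kernel and sum: 10·3 + 7·1.

28 37 30
30 33 25
35 11 25
37 15 44
14 17 10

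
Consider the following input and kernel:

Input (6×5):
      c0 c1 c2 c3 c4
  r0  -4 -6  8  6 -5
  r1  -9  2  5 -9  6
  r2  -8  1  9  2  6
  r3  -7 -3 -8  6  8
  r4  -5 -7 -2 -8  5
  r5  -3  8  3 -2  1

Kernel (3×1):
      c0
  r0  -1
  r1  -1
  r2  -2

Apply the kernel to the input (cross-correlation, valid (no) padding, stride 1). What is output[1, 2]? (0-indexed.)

2

The receptive field on the input at this output position is [5 / 9 / -8]. Elementwise product with the kernel and sum: 5·-1 + 9·-1 + -8·-2.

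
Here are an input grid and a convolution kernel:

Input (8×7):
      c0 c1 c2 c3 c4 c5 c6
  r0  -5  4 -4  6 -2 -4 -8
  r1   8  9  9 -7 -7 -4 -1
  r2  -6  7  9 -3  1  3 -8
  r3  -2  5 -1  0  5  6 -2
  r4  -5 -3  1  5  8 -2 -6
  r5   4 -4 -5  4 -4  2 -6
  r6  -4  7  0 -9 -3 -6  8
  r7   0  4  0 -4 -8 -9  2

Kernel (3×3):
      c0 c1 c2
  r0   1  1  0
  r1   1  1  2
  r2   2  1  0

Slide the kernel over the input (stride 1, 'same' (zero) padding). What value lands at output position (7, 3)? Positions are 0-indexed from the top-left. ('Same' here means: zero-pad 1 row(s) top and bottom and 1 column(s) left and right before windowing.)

-29

The receptive field on the zero-padded input at this output position is [0 -9 -3 / 0 -4 -8 / 0 0 0]. Elementwise product with the kernel and sum: 0·1 + -9·1 + 0·1 + -4·1 + -8·2 + 0·2 + 0·1.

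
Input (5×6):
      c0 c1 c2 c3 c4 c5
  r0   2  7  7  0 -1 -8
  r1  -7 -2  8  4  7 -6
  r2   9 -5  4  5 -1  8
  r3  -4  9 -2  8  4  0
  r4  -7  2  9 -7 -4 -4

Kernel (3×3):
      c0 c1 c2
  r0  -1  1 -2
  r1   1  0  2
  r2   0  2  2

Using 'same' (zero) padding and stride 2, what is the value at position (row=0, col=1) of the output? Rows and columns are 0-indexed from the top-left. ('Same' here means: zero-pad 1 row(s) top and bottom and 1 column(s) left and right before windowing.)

31

The receptive field on the zero-padded input at this output position is [0 0 0 / 7 7 0 / -2 8 4]. Elementwise product with the kernel and sum: 0·-1 + 0·1 + 0·-2 + 7·1 + 0·2 + 8·2 + 4·2.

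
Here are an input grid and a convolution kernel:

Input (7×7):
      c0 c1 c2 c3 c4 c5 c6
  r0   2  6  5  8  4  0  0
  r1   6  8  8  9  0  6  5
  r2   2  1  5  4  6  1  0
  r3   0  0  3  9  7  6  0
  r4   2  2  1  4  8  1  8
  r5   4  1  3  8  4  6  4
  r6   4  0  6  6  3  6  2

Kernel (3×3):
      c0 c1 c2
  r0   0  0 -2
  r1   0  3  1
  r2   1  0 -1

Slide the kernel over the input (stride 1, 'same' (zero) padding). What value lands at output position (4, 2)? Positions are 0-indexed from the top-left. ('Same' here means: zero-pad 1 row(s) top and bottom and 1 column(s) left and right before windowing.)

The receptive field on the zero-padded input at this output position is [0 3 9 / 2 1 4 / 1 3 8]. Elementwise product with the kernel and sum: 9·-2 + 1·3 + 4·1 + 1·1 + 8·-1.

-18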